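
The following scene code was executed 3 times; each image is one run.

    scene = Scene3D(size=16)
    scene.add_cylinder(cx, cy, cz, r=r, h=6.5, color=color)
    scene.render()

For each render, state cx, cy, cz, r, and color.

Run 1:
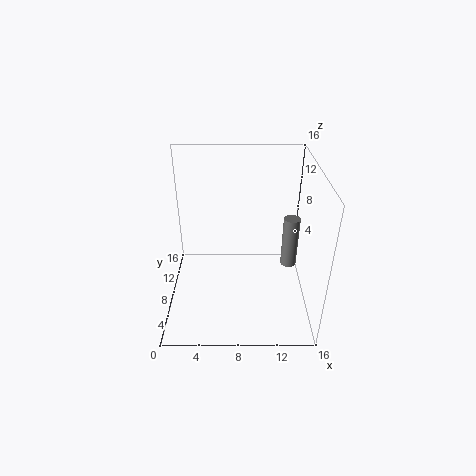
cx = 14.5; cy = 11.5; cz = 2; r = 1; color = 'gray'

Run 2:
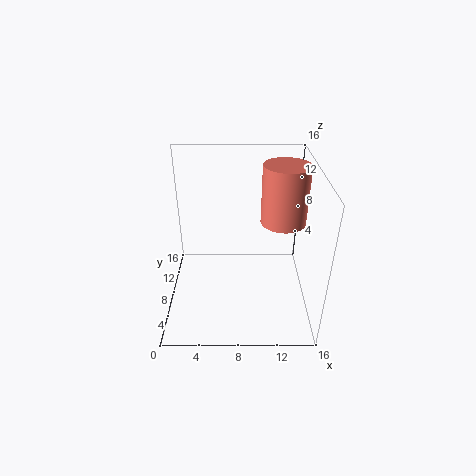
cx = 13; cy = 9; cz = 9.5; r = 2.5; color = 'salmon'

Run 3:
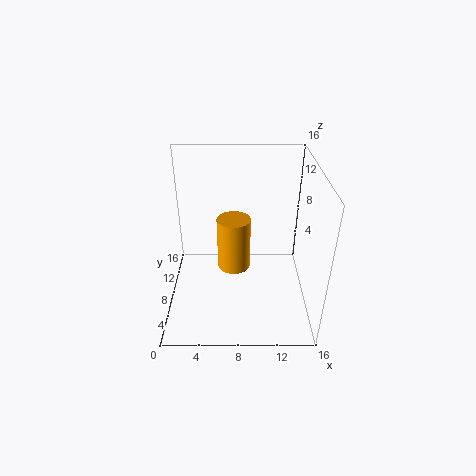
cx = 7.5; cy = 10.5; cz = 2.5; r = 2; color = 'orange'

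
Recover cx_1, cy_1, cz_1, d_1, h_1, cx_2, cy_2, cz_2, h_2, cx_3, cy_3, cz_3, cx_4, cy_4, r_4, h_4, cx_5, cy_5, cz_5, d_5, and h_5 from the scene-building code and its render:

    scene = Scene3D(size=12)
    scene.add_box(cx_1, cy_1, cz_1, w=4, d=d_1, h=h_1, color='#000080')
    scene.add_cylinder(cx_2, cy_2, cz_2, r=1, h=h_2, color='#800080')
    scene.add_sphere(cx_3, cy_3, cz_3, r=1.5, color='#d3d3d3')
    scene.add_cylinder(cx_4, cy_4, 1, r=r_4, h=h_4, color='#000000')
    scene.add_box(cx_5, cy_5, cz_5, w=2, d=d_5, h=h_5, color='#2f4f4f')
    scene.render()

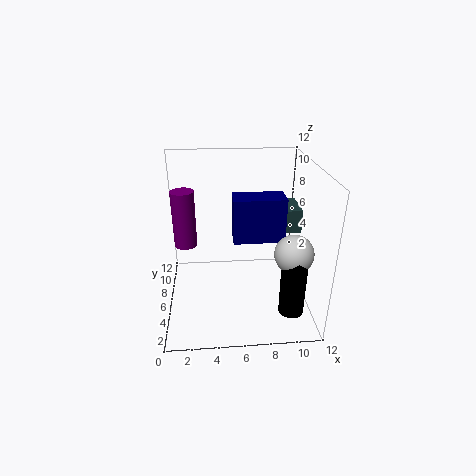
cx_1 = 5.5
cy_1 = 4
cz_1 = 6.5
d_1 = 2
h_1 = 3.5
cx_2 = 1.5
cy_2 = 8
cz_2 = 4.5
h_2 = 5
cx_3 = 10
cy_3 = 3
cz_3 = 6
cx_4 = 10
cy_4 = 2.5
r_4 = 1
h_4 = 5
cx_5 = 9.5
cy_5 = 6.5
cz_5 = 6
d_5 = 3
h_5 = 2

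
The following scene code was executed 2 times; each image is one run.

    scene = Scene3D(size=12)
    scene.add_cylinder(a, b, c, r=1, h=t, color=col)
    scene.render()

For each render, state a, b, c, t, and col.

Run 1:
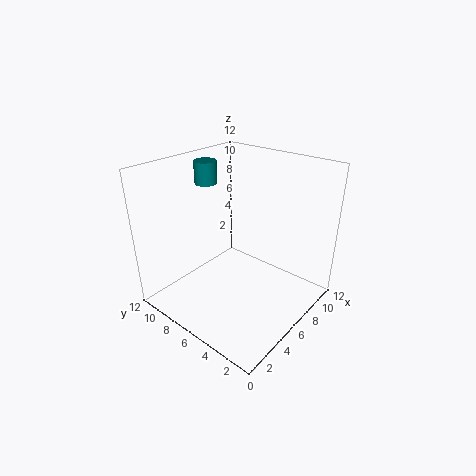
a = 7, b = 10.5, c = 9.5, t = 2, col = 'teal'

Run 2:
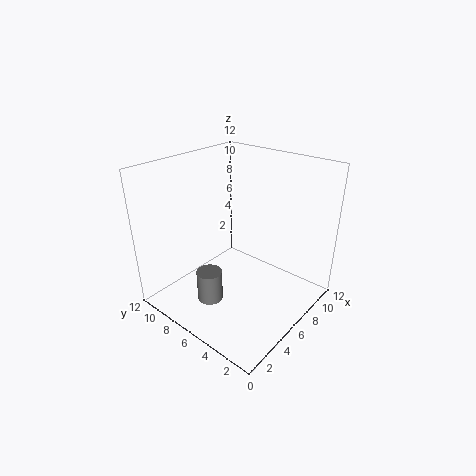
a = 2.5, b = 6, c = 2, t = 2.5, col = 'gray'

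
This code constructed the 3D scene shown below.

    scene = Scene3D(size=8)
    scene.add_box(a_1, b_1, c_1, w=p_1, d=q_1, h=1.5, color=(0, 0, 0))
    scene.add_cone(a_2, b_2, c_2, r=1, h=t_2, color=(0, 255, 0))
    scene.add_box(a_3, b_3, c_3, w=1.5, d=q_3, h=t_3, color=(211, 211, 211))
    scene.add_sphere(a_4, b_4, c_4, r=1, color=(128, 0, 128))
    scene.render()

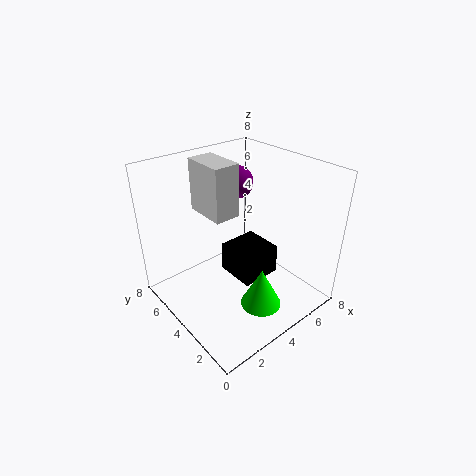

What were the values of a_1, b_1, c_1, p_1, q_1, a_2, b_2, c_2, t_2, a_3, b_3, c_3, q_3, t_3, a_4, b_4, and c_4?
a_1 = 2.5, b_1 = 1.5, c_1 = 3, p_1 = 2, q_1 = 2, a_2 = 3, b_2 = 1, c_2 = 2, t_2 = 2, a_3 = 3, b_3 = 4.5, c_3 = 5, q_3 = 2.5, t_3 = 3, a_4 = 6, b_4 = 6.5, c_4 = 6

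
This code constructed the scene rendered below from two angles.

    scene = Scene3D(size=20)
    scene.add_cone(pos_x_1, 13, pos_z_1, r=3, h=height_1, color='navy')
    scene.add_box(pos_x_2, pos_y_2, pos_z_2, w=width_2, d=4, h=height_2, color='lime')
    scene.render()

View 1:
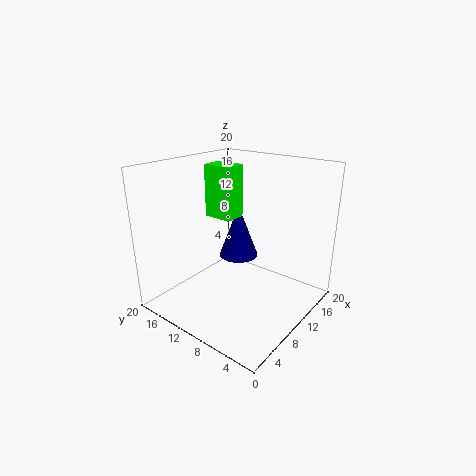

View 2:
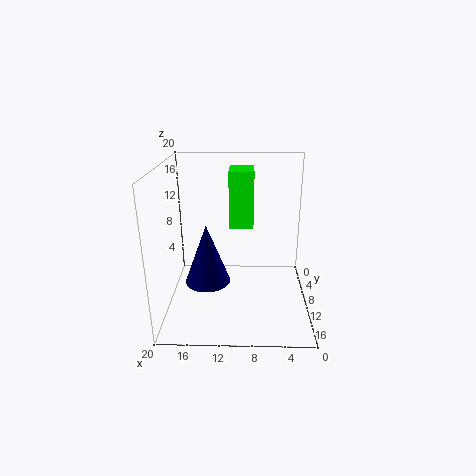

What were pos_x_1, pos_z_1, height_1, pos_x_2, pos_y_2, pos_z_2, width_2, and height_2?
pos_x_1 = 14
pos_z_1 = 5
height_1 = 8
pos_x_2 = 8
pos_y_2 = 10
pos_z_2 = 13
width_2 = 3
height_2 = 7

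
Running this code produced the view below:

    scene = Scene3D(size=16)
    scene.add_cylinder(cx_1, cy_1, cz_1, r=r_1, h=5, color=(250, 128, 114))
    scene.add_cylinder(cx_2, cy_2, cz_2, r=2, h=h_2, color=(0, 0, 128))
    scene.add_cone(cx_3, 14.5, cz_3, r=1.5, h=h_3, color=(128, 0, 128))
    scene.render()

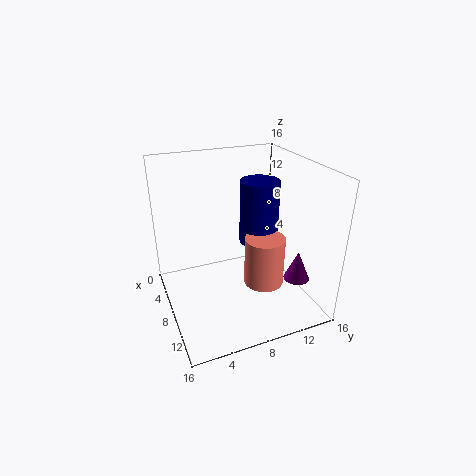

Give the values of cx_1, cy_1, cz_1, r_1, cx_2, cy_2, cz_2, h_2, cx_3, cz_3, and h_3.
cx_1 = 12.5, cy_1 = 9, cz_1 = 5, r_1 = 2, cx_2 = 10, cy_2 = 9.5, cz_2 = 8.5, h_2 = 6.5, cx_3 = 10.5, cz_3 = 2.5, h_3 = 3.5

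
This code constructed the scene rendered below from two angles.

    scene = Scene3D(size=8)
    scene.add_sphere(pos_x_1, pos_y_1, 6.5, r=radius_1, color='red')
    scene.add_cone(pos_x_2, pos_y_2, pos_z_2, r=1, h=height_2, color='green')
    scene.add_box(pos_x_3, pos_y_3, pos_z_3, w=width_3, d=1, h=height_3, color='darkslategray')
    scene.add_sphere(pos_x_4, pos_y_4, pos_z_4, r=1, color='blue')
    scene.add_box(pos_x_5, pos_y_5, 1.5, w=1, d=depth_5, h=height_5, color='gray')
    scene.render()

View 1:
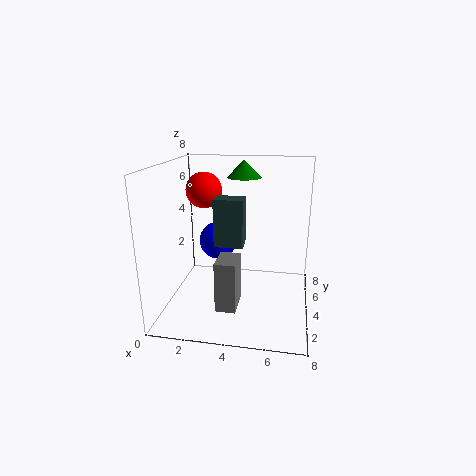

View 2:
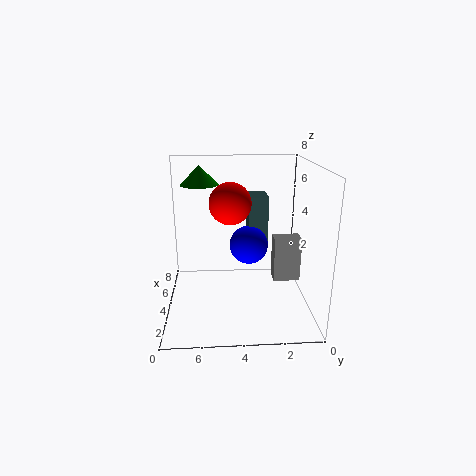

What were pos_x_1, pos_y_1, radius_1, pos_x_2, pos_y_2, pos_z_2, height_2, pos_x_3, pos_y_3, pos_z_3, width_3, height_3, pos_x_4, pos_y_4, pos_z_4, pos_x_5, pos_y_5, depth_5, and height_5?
pos_x_1 = 2; pos_y_1 = 4.5; radius_1 = 1; pos_x_2 = 4; pos_y_2 = 6; pos_z_2 = 7; height_2 = 1; pos_x_3 = 3; pos_y_3 = 2.5; pos_z_3 = 4; width_3 = 1.5; height_3 = 2.5; pos_x_4 = 3; pos_y_4 = 3.5; pos_z_4 = 4; pos_x_5 = 3.5; pos_y_5 = 0.5; depth_5 = 1.5; height_5 = 2.5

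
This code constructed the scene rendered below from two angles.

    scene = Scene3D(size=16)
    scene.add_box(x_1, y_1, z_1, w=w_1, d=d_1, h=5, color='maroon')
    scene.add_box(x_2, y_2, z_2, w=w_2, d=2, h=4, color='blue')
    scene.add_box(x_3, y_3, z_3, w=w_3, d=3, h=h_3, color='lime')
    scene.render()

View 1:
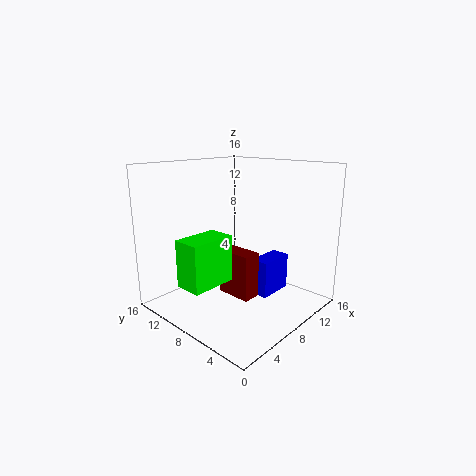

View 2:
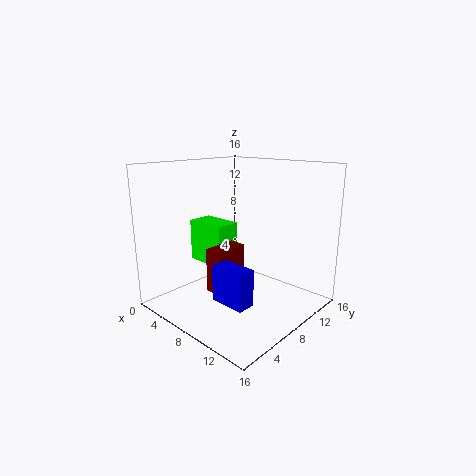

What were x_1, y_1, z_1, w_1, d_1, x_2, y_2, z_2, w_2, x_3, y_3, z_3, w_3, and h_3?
x_1 = 6; y_1 = 5; z_1 = 2; w_1 = 2; d_1 = 4; x_2 = 8; y_2 = 4; z_2 = 2; w_2 = 4; x_3 = 1; y_3 = 7; z_3 = 4; w_3 = 5; h_3 = 5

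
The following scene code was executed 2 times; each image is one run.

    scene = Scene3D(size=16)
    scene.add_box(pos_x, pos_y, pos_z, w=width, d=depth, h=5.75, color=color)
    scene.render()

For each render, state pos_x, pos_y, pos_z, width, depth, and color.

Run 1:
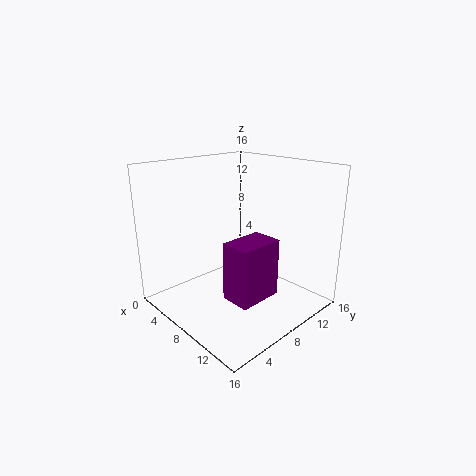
pos_x = 11.25; pos_y = 3; pos_z = 4; width = 3; depth = 4.5; color = 'purple'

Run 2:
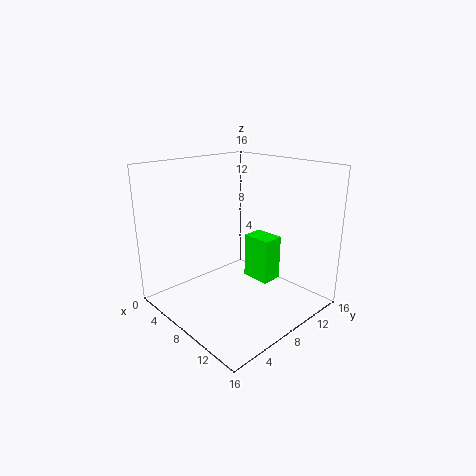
pos_x = 4.5; pos_y = 12.5; pos_z = 0.5; width = 3.75; depth = 2.75; color = 'lime'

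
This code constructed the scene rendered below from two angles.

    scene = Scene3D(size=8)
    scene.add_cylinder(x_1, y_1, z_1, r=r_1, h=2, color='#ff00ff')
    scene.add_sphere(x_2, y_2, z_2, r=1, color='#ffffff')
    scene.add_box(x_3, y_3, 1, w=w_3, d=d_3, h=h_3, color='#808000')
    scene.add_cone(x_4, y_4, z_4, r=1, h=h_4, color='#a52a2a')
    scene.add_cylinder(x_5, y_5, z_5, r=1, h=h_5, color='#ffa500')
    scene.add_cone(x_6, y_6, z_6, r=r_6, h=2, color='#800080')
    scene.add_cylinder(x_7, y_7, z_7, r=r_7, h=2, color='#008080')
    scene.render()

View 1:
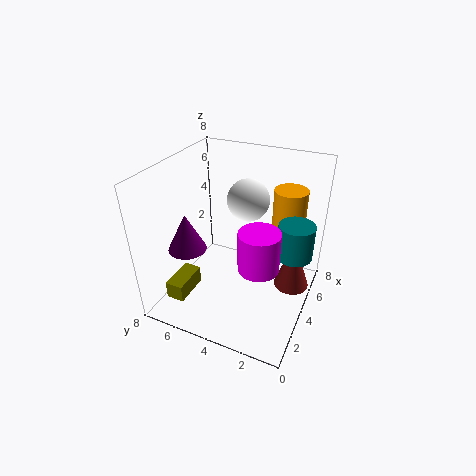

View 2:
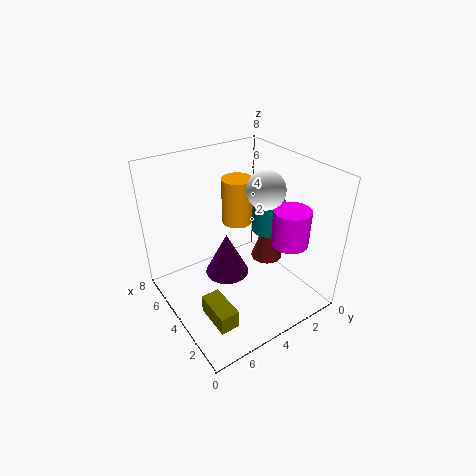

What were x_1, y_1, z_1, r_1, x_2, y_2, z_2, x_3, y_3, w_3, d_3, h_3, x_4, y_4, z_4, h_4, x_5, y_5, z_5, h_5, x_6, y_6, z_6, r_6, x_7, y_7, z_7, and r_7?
x_1 = 2
y_1 = 2
z_1 = 4
r_1 = 1
x_2 = 3
y_2 = 3
z_2 = 7
x_3 = 1
y_3 = 6
w_3 = 2
d_3 = 1
h_3 = 1
x_4 = 5
y_4 = 1
z_4 = 1
h_4 = 3
x_5 = 7
y_5 = 2
z_5 = 3
h_5 = 3
x_6 = 2
y_6 = 6
z_6 = 4
r_6 = 1
x_7 = 5
y_7 = 1
z_7 = 3
r_7 = 1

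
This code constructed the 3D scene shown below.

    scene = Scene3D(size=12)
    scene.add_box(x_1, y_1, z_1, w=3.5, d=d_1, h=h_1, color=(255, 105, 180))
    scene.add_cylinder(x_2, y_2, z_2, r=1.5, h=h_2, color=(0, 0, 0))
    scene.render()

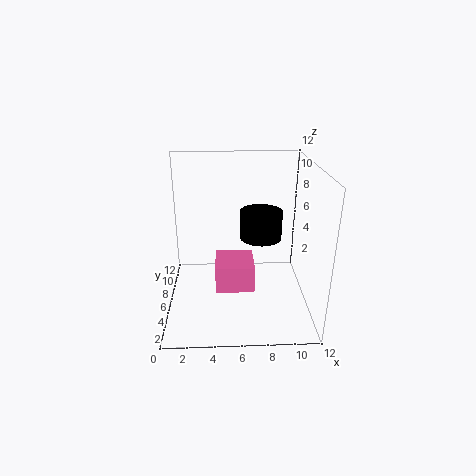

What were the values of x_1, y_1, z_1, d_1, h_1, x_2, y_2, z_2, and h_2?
x_1 = 4
y_1 = 6
z_1 = 0.5
d_1 = 3.5
h_1 = 2.5
x_2 = 7.5
y_2 = 3
z_2 = 7.5
h_2 = 2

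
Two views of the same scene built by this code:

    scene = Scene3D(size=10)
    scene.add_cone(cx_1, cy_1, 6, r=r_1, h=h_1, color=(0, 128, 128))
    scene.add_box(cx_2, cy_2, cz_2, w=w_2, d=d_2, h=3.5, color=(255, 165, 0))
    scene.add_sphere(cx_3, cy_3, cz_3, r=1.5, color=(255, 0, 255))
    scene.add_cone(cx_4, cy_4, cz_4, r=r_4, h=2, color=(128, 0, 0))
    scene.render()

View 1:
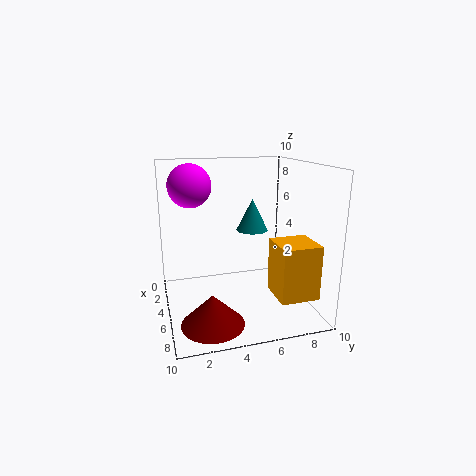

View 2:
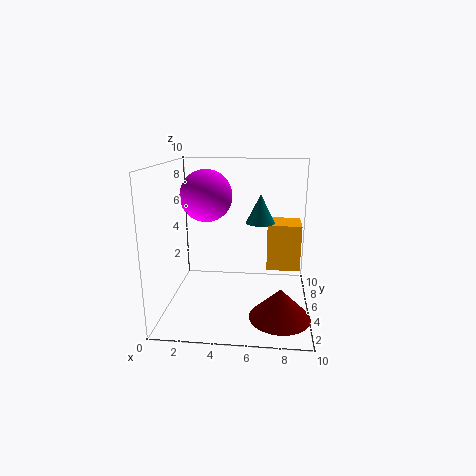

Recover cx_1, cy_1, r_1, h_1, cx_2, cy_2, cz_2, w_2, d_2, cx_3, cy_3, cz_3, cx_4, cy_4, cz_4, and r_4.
cx_1 = 6.5, cy_1 = 5.5, r_1 = 1, h_1 = 2, cx_2 = 7, cy_2 = 6.5, cz_2 = 2, w_2 = 2.5, d_2 = 2.5, cx_3 = 3.5, cy_3 = 2, cz_3 = 8.5, cx_4 = 8, cy_4 = 2.5, cz_4 = 0.5, r_4 = 2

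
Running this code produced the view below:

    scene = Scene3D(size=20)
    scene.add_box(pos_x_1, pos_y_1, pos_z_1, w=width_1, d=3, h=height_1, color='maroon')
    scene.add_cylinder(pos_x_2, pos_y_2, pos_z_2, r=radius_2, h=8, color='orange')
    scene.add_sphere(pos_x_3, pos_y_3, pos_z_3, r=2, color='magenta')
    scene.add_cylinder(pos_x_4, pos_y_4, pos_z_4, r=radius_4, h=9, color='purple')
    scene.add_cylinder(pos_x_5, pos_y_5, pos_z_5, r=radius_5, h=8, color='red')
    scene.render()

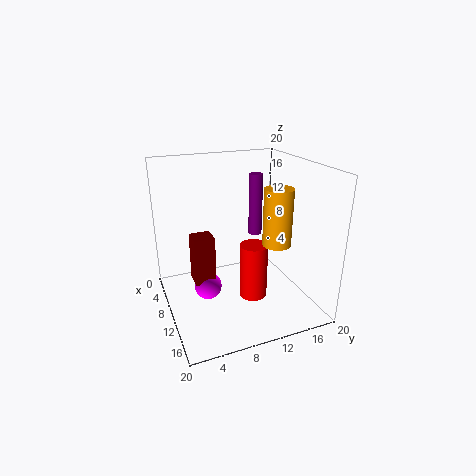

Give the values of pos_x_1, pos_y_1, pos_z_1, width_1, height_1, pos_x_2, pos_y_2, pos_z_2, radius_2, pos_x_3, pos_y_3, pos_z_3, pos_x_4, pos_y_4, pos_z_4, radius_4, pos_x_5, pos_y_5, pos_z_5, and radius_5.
pos_x_1 = 6; pos_y_1 = 4; pos_z_1 = 3; width_1 = 3; height_1 = 7; pos_x_2 = 12; pos_y_2 = 15; pos_z_2 = 9; radius_2 = 2; pos_x_3 = 8; pos_y_3 = 6; pos_z_3 = 2; pos_x_4 = 7; pos_y_4 = 14; pos_z_4 = 9; radius_4 = 1; pos_x_5 = 11; pos_y_5 = 12; pos_z_5 = 1; radius_5 = 2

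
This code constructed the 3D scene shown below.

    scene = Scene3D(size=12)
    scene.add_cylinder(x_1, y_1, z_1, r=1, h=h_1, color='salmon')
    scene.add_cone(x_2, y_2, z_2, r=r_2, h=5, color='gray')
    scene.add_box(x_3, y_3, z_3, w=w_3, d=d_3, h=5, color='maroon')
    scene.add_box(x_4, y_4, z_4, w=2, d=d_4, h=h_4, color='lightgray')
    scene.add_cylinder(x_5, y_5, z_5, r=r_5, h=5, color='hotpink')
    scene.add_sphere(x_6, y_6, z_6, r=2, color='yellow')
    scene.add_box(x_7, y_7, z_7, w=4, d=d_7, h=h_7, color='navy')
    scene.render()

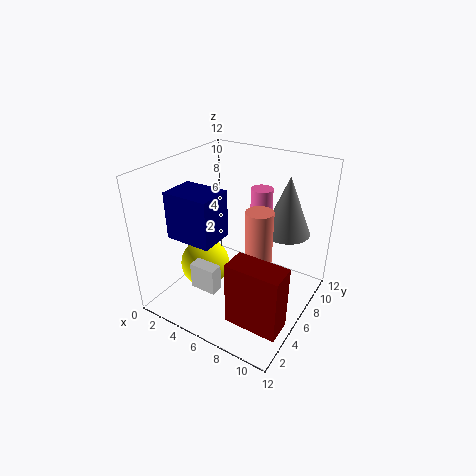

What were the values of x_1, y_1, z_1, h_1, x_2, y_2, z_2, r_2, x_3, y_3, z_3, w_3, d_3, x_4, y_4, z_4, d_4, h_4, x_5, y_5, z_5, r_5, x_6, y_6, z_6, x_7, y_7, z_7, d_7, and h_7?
x_1 = 9, y_1 = 4, z_1 = 4, h_1 = 6, x_2 = 9, y_2 = 9, z_2 = 6, r_2 = 2, x_3 = 8, y_3 = 1, z_3 = 2, w_3 = 4, d_3 = 2, x_4 = 5, y_4 = 1, z_4 = 4, d_4 = 1, h_4 = 2, x_5 = 6, y_5 = 10, z_5 = 4, r_5 = 1, x_6 = 4, y_6 = 4, z_6 = 4, x_7 = 1, y_7 = 3, z_7 = 6, d_7 = 3, h_7 = 4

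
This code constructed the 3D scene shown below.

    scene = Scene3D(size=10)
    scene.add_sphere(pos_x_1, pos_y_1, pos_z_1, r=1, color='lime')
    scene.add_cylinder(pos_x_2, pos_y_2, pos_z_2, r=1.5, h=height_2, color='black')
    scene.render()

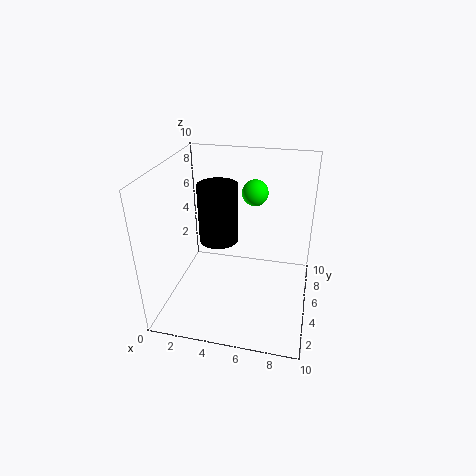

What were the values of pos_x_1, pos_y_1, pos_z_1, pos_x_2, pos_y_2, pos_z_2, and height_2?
pos_x_1 = 5.5; pos_y_1 = 8.5; pos_z_1 = 7; pos_x_2 = 3; pos_y_2 = 7; pos_z_2 = 3.5; height_2 = 4.5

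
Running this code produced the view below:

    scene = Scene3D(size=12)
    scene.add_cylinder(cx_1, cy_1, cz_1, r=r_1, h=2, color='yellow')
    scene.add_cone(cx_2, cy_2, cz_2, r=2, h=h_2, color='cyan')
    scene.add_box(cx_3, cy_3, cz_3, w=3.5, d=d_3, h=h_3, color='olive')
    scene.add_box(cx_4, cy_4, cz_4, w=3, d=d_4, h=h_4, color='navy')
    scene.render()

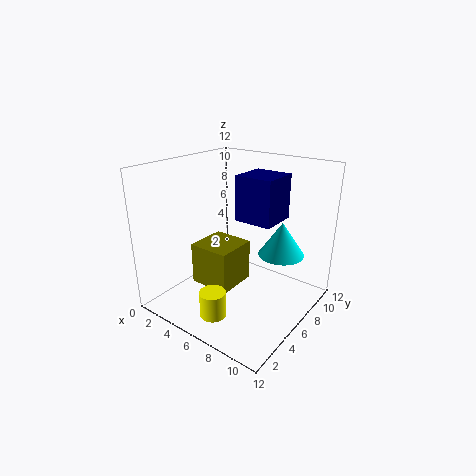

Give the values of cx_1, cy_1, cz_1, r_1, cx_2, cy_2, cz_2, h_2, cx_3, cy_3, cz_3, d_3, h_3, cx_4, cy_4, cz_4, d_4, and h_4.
cx_1 = 7; cy_1 = 1.5; cz_1 = 1.5; r_1 = 1; cx_2 = 8.5; cy_2 = 9; cz_2 = 4; h_2 = 3; cx_3 = 3; cy_3 = 3.5; cz_3 = 2; d_3 = 3.5; h_3 = 3.5; cx_4 = 6.5; cy_4 = 5; cz_4 = 8; d_4 = 3; h_4 = 3.5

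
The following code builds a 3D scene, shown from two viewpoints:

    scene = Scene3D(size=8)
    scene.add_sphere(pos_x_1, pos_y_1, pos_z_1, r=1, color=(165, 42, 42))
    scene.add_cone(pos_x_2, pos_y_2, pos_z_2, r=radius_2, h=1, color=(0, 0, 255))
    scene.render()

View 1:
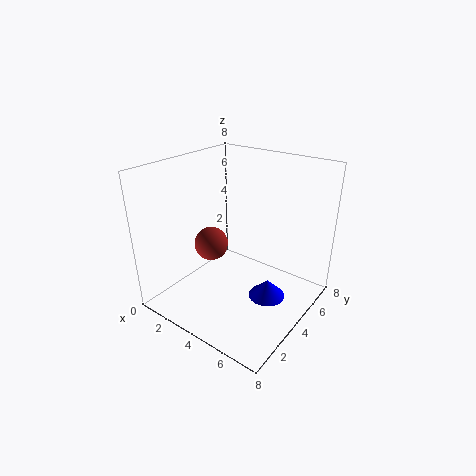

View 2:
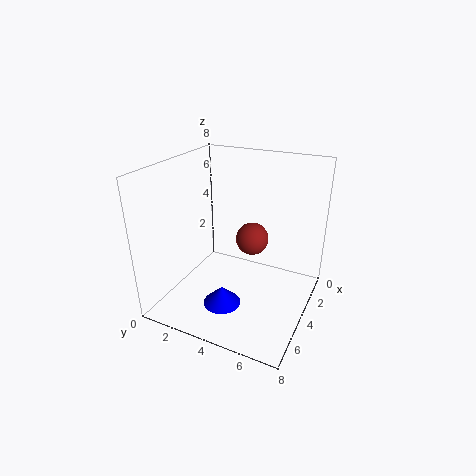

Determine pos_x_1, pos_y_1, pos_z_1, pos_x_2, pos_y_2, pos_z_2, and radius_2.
pos_x_1 = 2
pos_y_1 = 4
pos_z_1 = 3
pos_x_2 = 6
pos_y_2 = 4
pos_z_2 = 1
radius_2 = 1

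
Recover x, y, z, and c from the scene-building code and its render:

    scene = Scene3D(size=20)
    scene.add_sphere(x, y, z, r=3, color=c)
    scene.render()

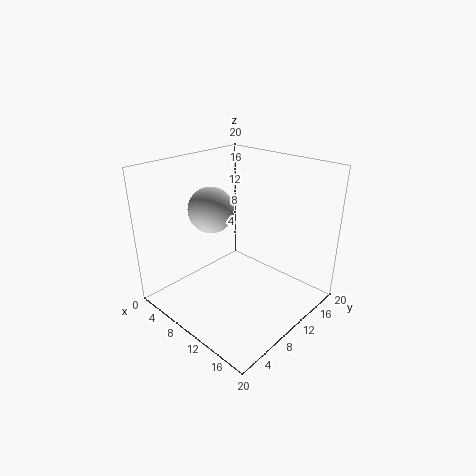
x = 8
y = 7
z = 14.5
c = 'lightgray'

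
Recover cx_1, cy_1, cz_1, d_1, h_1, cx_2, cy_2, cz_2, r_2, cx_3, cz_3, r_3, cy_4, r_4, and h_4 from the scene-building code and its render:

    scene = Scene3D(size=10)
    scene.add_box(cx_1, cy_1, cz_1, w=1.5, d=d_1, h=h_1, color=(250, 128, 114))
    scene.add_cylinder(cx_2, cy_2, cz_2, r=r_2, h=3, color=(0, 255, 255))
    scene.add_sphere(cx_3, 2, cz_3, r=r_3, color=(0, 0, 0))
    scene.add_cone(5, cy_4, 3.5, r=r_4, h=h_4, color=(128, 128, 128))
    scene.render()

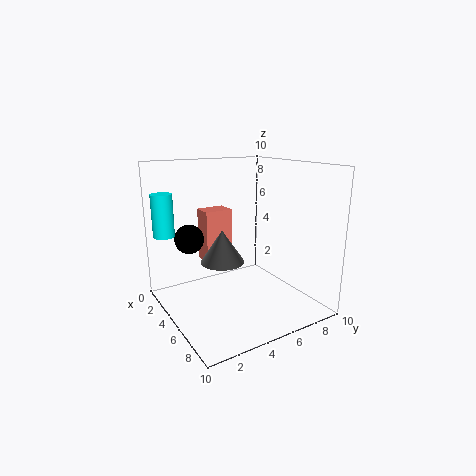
cx_1 = 2.25, cy_1 = 3.25, cz_1 = 3, d_1 = 2, h_1 = 3.75, cx_2 = 2, cy_2 = 0.75, cz_2 = 5, r_2 = 0.75, cx_3 = 3.5, cz_3 = 5, r_3 = 1, cy_4 = 3.75, r_4 = 1.5, h_4 = 2.25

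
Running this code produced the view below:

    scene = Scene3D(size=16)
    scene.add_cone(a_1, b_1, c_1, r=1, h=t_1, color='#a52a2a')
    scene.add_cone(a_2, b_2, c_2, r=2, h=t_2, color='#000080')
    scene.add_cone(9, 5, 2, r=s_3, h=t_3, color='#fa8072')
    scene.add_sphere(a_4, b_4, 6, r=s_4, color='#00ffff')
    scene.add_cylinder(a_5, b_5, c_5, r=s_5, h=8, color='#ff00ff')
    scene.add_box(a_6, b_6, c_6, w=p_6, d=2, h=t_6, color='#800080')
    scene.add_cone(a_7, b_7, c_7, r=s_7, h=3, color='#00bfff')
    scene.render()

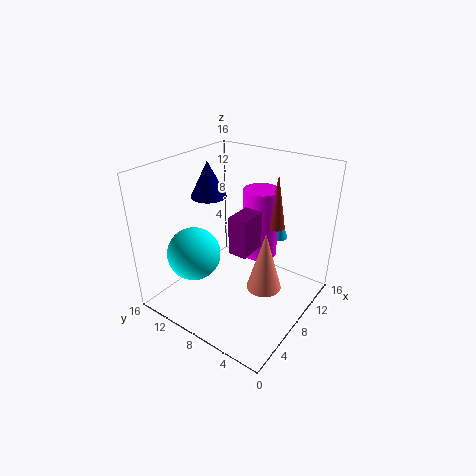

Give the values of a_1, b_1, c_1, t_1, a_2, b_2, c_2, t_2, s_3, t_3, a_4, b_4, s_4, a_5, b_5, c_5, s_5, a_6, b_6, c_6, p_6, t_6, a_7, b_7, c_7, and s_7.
a_1 = 11, b_1 = 5, c_1 = 9, t_1 = 6, a_2 = 8, b_2 = 12, c_2 = 12, t_2 = 4, s_3 = 2, t_3 = 7, a_4 = 5, b_4 = 12, s_4 = 3, a_5 = 11, b_5 = 7, c_5 = 5, s_5 = 2, a_6 = 5, b_6 = 5, c_6 = 8, p_6 = 3, t_6 = 4, a_7 = 14, b_7 = 6, c_7 = 6, s_7 = 1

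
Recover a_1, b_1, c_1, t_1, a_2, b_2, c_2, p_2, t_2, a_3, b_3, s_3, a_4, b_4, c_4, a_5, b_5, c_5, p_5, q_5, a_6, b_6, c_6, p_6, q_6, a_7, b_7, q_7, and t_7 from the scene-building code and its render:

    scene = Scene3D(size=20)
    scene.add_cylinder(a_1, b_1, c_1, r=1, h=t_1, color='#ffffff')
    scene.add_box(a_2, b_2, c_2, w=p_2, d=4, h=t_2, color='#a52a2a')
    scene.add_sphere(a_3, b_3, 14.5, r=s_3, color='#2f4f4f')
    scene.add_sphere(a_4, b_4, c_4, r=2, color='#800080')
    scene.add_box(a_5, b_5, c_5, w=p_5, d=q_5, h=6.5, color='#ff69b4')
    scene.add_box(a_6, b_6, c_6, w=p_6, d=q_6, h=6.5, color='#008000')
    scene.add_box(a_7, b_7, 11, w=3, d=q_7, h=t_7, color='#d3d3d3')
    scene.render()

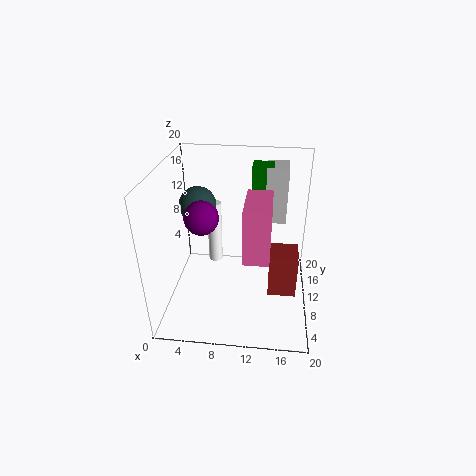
a_1 = 6.5, b_1 = 11.5, c_1 = 5.5, t_1 = 9, a_2 = 14.5, b_2 = 8.5, c_2 = 1.5, p_2 = 4, t_2 = 6.5, a_3 = 4.5, b_3 = 10.5, s_3 = 2.5, a_4 = 6.5, b_4 = 4, c_4 = 16, a_5 = 11.5, b_5 = 1, c_5 = 12, p_5 = 3, q_5 = 6, a_6 = 11.5, b_6 = 13.5, c_6 = 12.5, p_6 = 3, q_6 = 3, a_7 = 13.5, b_7 = 13, q_7 = 4, t_7 = 8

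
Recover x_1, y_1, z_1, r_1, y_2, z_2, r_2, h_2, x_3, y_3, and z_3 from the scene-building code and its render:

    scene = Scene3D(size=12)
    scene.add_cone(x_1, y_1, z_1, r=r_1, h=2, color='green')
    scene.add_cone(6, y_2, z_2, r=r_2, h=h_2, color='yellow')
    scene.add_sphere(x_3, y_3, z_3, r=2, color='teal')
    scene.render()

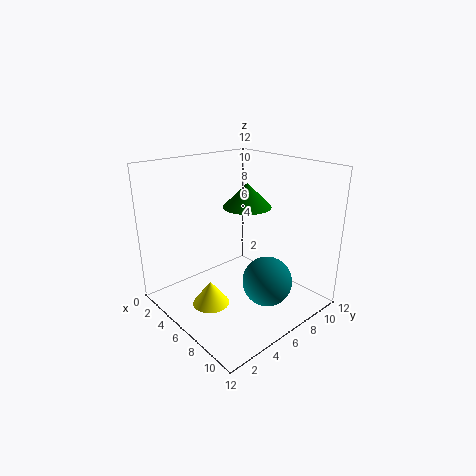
x_1 = 6, y_1 = 7, z_1 = 8.5, r_1 = 2, y_2 = 3, z_2 = 1, r_2 = 1.5, h_2 = 2, x_3 = 9, y_3 = 6.5, z_3 = 3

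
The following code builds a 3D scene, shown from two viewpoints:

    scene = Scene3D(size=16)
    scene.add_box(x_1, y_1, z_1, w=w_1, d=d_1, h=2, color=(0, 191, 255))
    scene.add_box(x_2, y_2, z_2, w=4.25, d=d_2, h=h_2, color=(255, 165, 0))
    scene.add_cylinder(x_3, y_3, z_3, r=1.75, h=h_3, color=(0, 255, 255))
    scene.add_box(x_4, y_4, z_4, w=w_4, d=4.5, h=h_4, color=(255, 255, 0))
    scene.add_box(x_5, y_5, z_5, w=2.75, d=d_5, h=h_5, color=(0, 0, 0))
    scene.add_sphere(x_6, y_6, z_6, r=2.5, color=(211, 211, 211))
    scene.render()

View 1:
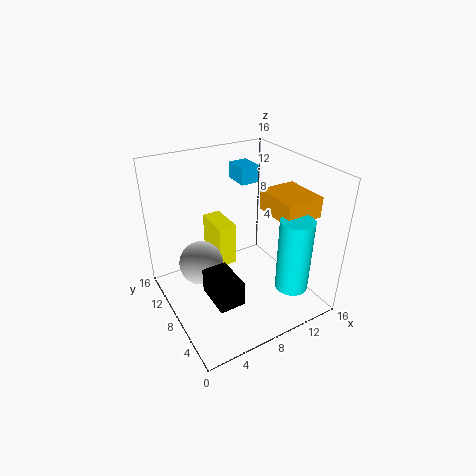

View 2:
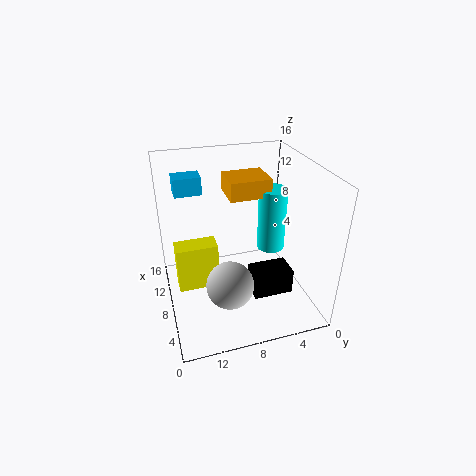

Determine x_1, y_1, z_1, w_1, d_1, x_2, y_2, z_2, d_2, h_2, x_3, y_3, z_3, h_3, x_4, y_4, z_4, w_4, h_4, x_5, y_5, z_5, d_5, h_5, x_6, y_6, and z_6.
x_1 = 10.5
y_1 = 11.25
z_1 = 12.5
w_1 = 2.25
d_1 = 3
x_2 = 10.75
y_2 = 3
z_2 = 11
d_2 = 5
h_2 = 2.25
x_3 = 11.5
y_3 = 2.5
z_3 = 3.75
h_3 = 8
x_4 = 7
y_4 = 10.5
z_4 = 2.75
w_4 = 2.25
h_4 = 5.25
x_5 = 3.25
y_5 = 3.25
z_5 = 3
d_5 = 4.25
h_5 = 2.75
x_6 = 4.25
y_6 = 10
z_6 = 4.75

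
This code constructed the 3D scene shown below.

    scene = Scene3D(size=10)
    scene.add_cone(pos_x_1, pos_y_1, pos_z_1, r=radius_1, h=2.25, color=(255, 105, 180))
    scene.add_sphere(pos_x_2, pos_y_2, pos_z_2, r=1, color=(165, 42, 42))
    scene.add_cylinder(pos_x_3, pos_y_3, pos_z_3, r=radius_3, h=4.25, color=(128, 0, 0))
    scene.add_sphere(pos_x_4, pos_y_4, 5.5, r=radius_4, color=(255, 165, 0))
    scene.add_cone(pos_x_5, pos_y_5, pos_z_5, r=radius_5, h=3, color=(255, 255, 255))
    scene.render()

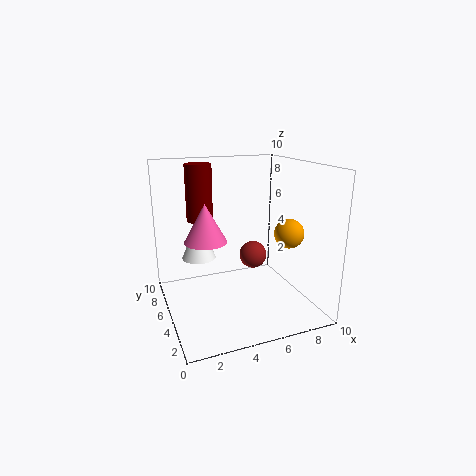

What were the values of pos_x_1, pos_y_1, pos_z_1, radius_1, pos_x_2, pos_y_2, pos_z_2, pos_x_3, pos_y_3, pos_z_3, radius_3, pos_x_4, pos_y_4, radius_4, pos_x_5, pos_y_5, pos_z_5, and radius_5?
pos_x_1 = 2; pos_y_1 = 2.5; pos_z_1 = 6; radius_1 = 1.25; pos_x_2 = 6.5; pos_y_2 = 5.75; pos_z_2 = 3.25; pos_x_3 = 3.25; pos_y_3 = 8.5; pos_z_3 = 5.5; radius_3 = 1; pos_x_4 = 8; pos_y_4 = 3.25; radius_4 = 1; pos_x_5 = 2.75; pos_y_5 = 7.25; pos_z_5 = 3; radius_5 = 1.25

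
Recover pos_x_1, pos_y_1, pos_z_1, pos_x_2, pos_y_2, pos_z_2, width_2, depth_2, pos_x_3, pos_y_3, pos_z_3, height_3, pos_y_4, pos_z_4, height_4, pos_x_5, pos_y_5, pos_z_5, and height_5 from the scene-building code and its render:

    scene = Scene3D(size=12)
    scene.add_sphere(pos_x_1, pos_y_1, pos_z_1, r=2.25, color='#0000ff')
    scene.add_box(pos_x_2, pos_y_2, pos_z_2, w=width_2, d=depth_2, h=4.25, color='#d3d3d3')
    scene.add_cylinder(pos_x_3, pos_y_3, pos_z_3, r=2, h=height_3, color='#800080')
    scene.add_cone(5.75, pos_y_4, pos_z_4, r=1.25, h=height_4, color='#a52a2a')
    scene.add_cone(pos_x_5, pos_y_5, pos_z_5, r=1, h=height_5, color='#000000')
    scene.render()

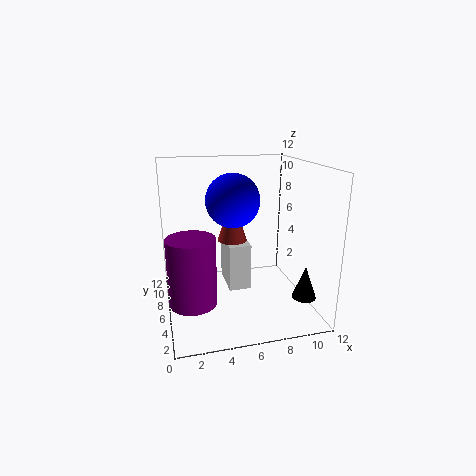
pos_x_1 = 5.75; pos_y_1 = 6.75; pos_z_1 = 9; pos_x_2 = 5.5; pos_y_2 = 7; pos_z_2 = 0.5; width_2 = 2; depth_2 = 3.75; pos_x_3 = 2; pos_y_3 = 5.5; pos_z_3 = 0.75; height_3 = 5.75; pos_y_4 = 7; pos_z_4 = 5.5; height_4 = 4; pos_x_5 = 11; pos_y_5 = 3.25; pos_z_5 = 1.25; height_5 = 2.75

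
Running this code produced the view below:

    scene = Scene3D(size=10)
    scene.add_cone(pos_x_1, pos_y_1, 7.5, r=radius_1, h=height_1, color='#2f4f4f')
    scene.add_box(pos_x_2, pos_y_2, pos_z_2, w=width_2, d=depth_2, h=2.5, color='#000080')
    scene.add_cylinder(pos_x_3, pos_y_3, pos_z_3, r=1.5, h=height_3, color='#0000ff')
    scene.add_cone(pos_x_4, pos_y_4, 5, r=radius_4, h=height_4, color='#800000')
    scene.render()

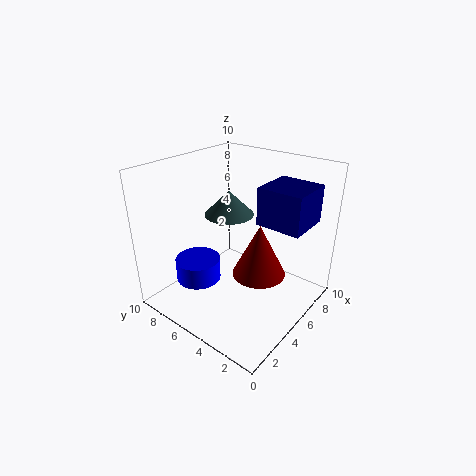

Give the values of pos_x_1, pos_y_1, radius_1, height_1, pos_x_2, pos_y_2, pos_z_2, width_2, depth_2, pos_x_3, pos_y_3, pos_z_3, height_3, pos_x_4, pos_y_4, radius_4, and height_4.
pos_x_1 = 3.5, pos_y_1 = 4.5, radius_1 = 1.5, height_1 = 1.5, pos_x_2 = 5, pos_y_2 = 0.5, pos_z_2 = 6.5, width_2 = 3, depth_2 = 3, pos_x_3 = 2.5, pos_y_3 = 6.5, pos_z_3 = 2.5, height_3 = 1.5, pos_x_4 = 2.5, pos_y_4 = 1.5, radius_4 = 1.5, height_4 = 3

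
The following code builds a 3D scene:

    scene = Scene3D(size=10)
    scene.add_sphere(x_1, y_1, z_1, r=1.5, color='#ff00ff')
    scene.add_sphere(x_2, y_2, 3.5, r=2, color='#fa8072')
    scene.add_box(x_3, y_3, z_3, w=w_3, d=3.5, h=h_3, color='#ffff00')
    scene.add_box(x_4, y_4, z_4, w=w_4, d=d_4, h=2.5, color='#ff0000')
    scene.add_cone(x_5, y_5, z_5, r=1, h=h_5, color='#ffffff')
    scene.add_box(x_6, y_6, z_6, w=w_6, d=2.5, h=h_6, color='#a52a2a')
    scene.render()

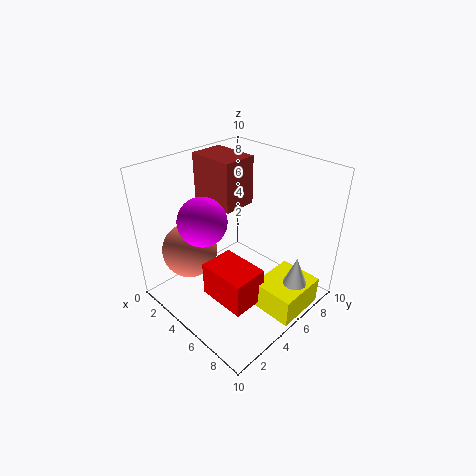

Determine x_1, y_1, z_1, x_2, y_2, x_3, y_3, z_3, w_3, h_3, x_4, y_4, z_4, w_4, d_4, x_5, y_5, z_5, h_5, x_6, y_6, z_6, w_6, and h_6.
x_1 = 5; y_1 = 2; z_1 = 7.5; x_2 = 2; y_2 = 3; x_3 = 7; y_3 = 4.5; z_3 = 0.5; w_3 = 3; h_3 = 2; x_4 = 4; y_4 = 2.5; z_4 = 1; w_4 = 3.5; d_4 = 2.5; x_5 = 9; y_5 = 6.5; z_5 = 2; h_5 = 2.5; x_6 = 0.5; y_6 = 5; z_6 = 6.5; w_6 = 3.5; h_6 = 3.5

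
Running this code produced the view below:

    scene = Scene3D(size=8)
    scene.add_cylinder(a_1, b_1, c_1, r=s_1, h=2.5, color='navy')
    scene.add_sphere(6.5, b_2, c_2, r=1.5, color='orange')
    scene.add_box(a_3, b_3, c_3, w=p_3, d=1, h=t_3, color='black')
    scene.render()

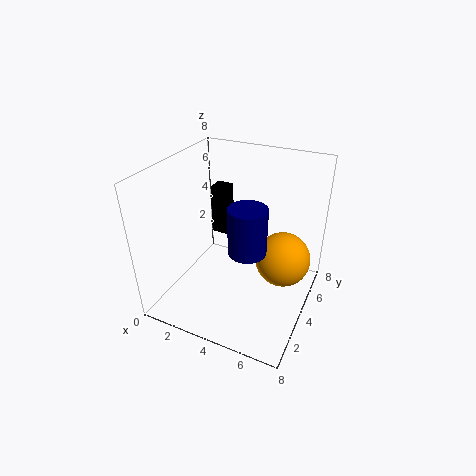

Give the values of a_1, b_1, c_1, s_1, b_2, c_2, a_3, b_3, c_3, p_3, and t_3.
a_1 = 5
b_1 = 3
c_1 = 4
s_1 = 1
b_2 = 4.5
c_2 = 3
a_3 = 1.5
b_3 = 5.5
c_3 = 3
p_3 = 1
t_3 = 3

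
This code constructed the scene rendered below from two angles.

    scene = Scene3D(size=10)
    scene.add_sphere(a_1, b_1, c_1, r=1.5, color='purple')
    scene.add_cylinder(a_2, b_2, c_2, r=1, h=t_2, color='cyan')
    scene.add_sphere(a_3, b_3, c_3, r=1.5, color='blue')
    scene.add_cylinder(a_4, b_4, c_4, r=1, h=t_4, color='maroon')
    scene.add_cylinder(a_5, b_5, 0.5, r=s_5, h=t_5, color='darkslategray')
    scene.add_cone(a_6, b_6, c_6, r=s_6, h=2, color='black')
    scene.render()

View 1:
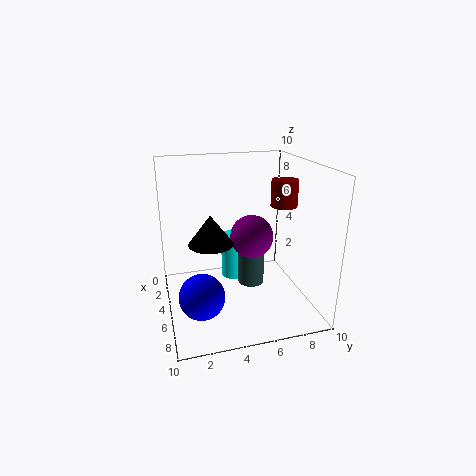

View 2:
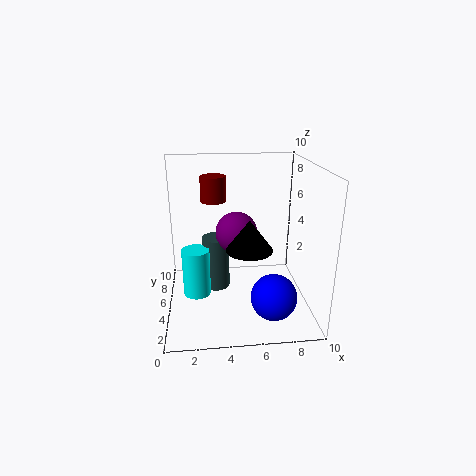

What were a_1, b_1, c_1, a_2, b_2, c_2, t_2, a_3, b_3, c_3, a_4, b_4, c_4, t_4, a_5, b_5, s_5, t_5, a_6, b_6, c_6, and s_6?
a_1 = 5; b_1 = 6; c_1 = 5; a_2 = 2; b_2 = 5.5; c_2 = 0.5; t_2 = 3.5; a_3 = 7; b_3 = 2; c_3 = 2; a_4 = 3.5; b_4 = 9; c_4 = 6.5; t_4 = 2; a_5 = 3.5; b_5 = 6.5; s_5 = 1; t_5 = 4; a_6 = 5.5; b_6 = 3; c_6 = 5; s_6 = 1.5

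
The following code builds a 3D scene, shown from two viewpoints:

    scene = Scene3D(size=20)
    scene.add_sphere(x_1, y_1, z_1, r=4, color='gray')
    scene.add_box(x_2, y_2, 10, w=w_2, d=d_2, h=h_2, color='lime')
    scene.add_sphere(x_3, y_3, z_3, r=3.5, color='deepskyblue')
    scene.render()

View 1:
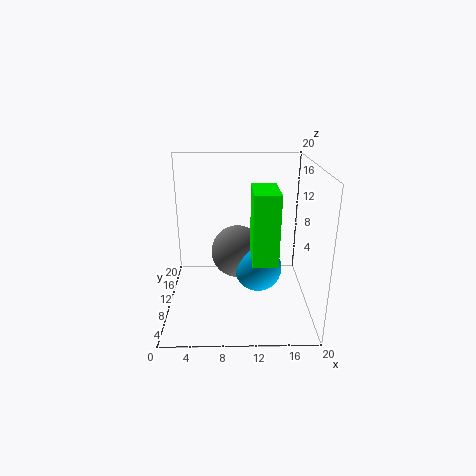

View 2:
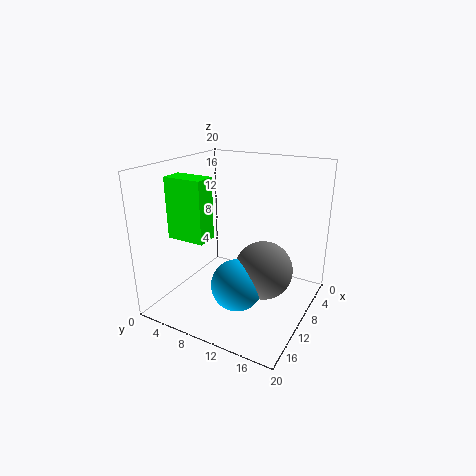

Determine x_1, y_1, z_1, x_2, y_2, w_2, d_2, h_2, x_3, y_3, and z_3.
x_1 = 10; y_1 = 14; z_1 = 6; x_2 = 11.5; y_2 = 1.5; w_2 = 3; d_2 = 5.5; h_2 = 8.5; x_3 = 13; y_3 = 11.5; z_3 = 4.5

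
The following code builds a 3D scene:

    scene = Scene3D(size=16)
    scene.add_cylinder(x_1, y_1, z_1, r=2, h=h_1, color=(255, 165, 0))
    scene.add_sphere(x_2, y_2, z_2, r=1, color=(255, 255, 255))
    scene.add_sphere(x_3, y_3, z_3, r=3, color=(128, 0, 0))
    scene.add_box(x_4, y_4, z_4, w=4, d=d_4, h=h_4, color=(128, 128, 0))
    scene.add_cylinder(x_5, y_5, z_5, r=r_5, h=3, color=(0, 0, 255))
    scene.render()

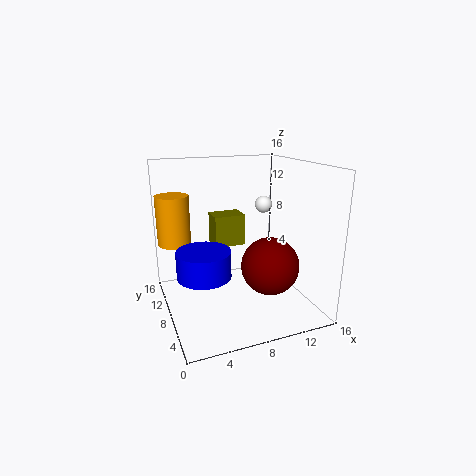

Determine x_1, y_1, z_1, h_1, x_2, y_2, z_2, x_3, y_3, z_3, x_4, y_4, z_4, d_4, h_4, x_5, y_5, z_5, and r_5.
x_1 = 2, y_1 = 14, z_1 = 6, h_1 = 6, x_2 = 12, y_2 = 10, z_2 = 11, x_3 = 10, y_3 = 4, z_3 = 6, x_4 = 7, y_4 = 13, z_4 = 5, d_4 = 3, h_4 = 4, x_5 = 4, y_5 = 8, z_5 = 4, r_5 = 3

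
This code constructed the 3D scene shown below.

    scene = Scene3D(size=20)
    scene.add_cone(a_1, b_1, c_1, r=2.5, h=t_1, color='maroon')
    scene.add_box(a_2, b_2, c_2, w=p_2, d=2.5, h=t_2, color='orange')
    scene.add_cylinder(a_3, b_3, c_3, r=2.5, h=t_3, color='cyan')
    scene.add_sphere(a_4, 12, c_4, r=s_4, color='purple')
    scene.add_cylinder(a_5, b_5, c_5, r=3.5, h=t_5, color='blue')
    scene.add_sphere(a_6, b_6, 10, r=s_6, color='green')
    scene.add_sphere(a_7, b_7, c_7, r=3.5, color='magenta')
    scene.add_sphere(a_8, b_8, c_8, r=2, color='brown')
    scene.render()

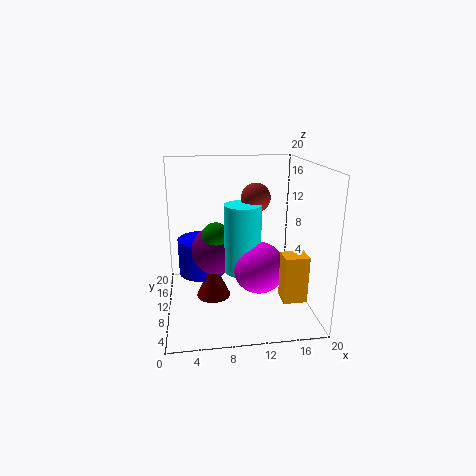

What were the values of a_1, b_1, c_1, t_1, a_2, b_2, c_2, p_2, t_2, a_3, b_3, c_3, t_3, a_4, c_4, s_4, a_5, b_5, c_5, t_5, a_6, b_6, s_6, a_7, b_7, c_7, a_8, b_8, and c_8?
a_1 = 6.5; b_1 = 11.5; c_1 = 0.5; t_1 = 5.5; a_2 = 14.5; b_2 = 2; c_2 = 4; p_2 = 3; t_2 = 6; a_3 = 10.5; b_3 = 9; c_3 = 5.5; t_3 = 9.5; a_4 = 7; c_4 = 7.5; s_4 = 3.5; a_5 = 5; b_5 = 14.5; c_5 = 3; t_5 = 5.5; a_6 = 7; b_6 = 11; s_6 = 2; a_7 = 12.5; b_7 = 7.5; c_7 = 6.5; a_8 = 12.5; b_8 = 10.5; c_8 = 15.5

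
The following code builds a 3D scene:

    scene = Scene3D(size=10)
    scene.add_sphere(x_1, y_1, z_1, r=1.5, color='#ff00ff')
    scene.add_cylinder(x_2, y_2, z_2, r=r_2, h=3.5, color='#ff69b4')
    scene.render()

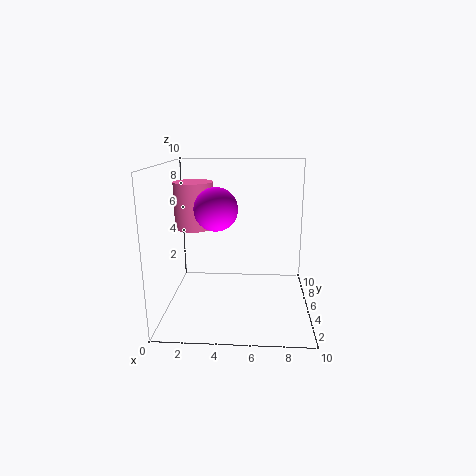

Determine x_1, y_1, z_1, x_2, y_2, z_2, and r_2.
x_1 = 3.5; y_1 = 5; z_1 = 7; x_2 = 1.5; y_2 = 7.5; z_2 = 5; r_2 = 1.5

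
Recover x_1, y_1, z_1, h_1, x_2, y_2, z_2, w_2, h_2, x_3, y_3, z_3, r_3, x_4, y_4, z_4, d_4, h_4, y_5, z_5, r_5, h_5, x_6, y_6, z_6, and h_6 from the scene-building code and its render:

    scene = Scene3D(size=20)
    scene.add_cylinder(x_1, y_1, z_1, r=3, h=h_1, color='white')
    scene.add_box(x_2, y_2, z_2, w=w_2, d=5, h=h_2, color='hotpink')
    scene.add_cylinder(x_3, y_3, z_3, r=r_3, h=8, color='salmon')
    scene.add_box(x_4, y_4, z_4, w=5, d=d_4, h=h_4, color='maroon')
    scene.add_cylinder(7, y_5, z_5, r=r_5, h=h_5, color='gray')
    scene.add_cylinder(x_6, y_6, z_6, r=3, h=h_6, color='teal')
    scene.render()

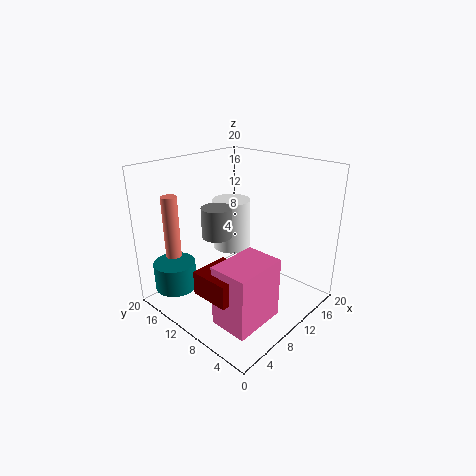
x_1 = 15, y_1 = 16, z_1 = 5, h_1 = 8, x_2 = 2, y_2 = 2, z_2 = 2, w_2 = 7, h_2 = 8, x_3 = 2, y_3 = 14, z_3 = 9, r_3 = 1, x_4 = 1, y_4 = 4, z_4 = 6, d_4 = 5, h_4 = 3, y_5 = 11, z_5 = 11, r_5 = 2, h_5 = 4, x_6 = 4, y_6 = 17, z_6 = 2, h_6 = 4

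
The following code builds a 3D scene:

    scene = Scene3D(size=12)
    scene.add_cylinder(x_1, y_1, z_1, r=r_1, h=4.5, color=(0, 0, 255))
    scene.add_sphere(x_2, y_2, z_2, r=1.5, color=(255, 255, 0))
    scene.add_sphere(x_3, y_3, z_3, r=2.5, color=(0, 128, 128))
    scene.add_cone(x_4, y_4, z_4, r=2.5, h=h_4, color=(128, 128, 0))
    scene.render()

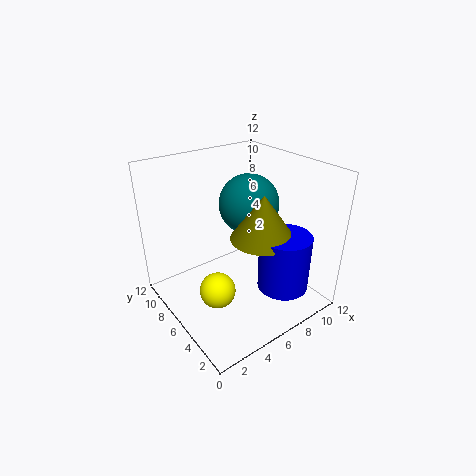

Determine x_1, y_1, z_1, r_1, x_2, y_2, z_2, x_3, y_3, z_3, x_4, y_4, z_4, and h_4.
x_1 = 7.5, y_1 = 2, z_1 = 3, r_1 = 2, x_2 = 3.5, y_2 = 5.5, z_2 = 2, x_3 = 7.5, y_3 = 6.5, z_3 = 8.5, x_4 = 6.5, y_4 = 3.5, z_4 = 7, h_4 = 3.5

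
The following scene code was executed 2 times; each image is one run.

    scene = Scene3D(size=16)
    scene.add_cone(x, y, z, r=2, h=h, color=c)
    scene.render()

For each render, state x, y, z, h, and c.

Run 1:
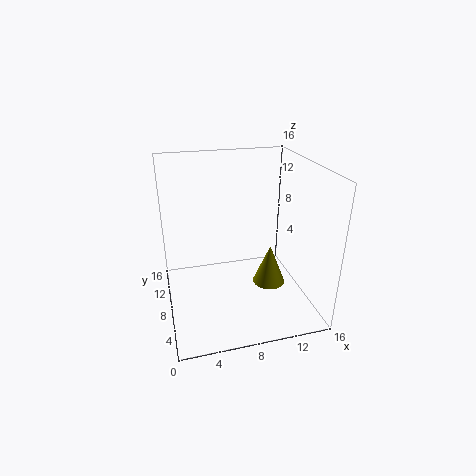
x = 12.5, y = 9.5, z = 0.5, h = 5, c = 'olive'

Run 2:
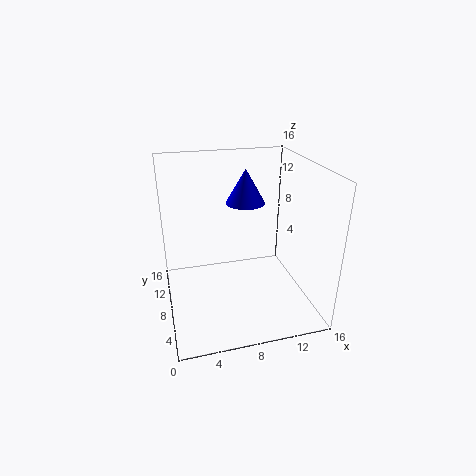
x = 8.5, y = 7, z = 12.5, h = 3.5, c = 'blue'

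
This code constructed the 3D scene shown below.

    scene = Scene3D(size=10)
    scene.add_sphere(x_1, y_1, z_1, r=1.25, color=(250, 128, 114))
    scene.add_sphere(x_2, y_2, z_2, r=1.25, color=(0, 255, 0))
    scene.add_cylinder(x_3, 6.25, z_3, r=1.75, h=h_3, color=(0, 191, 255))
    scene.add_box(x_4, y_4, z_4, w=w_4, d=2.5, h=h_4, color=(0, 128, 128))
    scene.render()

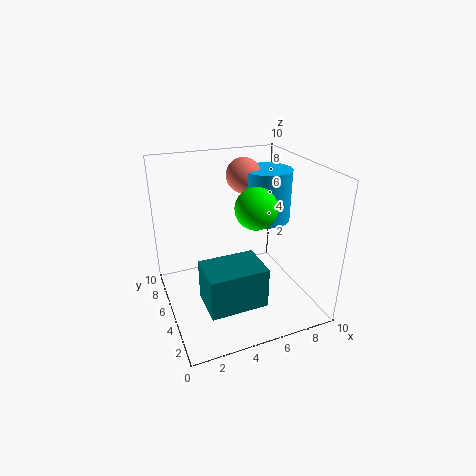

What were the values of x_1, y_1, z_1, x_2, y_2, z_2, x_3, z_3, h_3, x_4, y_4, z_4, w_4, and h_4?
x_1 = 6.25
y_1 = 7
z_1 = 8.75
x_2 = 5
y_2 = 2.25
z_2 = 8.25
x_3 = 7.75
z_3 = 5.5
h_3 = 3.75
x_4 = 1.5
y_4 = 0.25
z_4 = 2.75
w_4 = 3.5
h_4 = 2.5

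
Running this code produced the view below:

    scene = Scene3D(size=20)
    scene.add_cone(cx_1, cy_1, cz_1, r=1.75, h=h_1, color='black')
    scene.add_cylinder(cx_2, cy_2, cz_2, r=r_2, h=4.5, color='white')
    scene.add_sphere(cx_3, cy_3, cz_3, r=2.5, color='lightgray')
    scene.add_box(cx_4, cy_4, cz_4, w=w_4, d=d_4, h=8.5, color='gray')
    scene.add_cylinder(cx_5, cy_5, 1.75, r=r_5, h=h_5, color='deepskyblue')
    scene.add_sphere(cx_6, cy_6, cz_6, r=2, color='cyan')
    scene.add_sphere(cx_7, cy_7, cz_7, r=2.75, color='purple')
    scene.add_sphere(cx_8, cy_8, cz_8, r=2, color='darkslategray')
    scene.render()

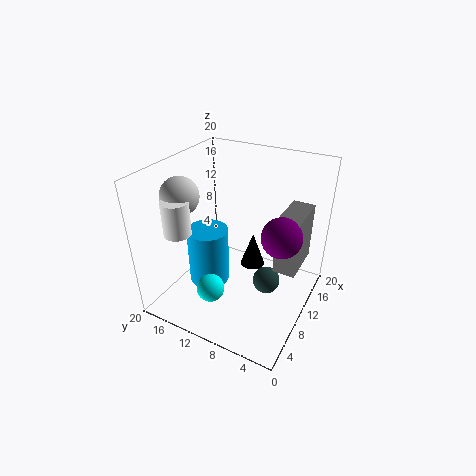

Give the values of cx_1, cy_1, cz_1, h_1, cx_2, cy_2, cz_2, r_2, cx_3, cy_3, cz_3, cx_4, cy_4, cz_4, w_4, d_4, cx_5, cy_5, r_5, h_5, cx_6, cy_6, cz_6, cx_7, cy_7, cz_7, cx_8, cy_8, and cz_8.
cx_1 = 12.25
cy_1 = 8.75
cz_1 = 4.75
h_1 = 5
cx_2 = 3.75
cy_2 = 15.25
cz_2 = 12.5
r_2 = 1.75
cx_3 = 5.75
cy_3 = 16
cz_3 = 16.75
cx_4 = 11.75
cy_4 = 2
cz_4 = 4.75
w_4 = 6.75
d_4 = 3.25
cx_5 = 9.5
cy_5 = 14.75
r_5 = 3
h_5 = 8.5
cx_6 = 6.25
cy_6 = 12.5
cz_6 = 2.75
cx_7 = 11
cy_7 = 4
cz_7 = 11.25
cx_8 = 12
cy_8 = 6.25
cz_8 = 2.5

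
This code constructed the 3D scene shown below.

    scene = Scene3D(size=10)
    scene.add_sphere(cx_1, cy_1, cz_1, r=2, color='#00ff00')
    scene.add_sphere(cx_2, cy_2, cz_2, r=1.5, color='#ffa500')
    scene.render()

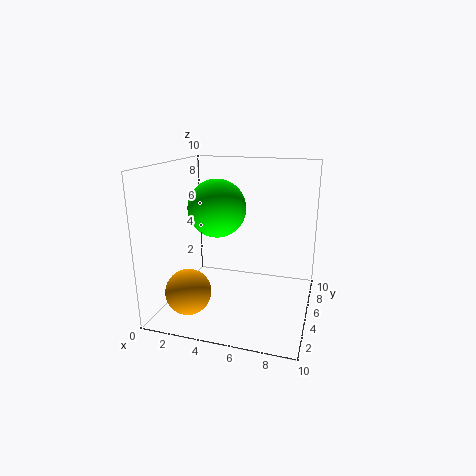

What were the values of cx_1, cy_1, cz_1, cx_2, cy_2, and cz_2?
cx_1 = 3.5
cy_1 = 5
cz_1 = 7
cx_2 = 2.5
cy_2 = 2
cz_2 = 2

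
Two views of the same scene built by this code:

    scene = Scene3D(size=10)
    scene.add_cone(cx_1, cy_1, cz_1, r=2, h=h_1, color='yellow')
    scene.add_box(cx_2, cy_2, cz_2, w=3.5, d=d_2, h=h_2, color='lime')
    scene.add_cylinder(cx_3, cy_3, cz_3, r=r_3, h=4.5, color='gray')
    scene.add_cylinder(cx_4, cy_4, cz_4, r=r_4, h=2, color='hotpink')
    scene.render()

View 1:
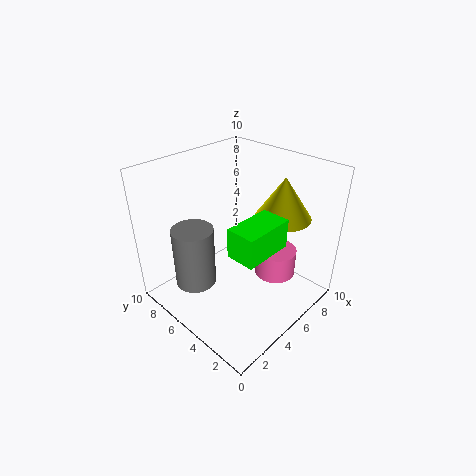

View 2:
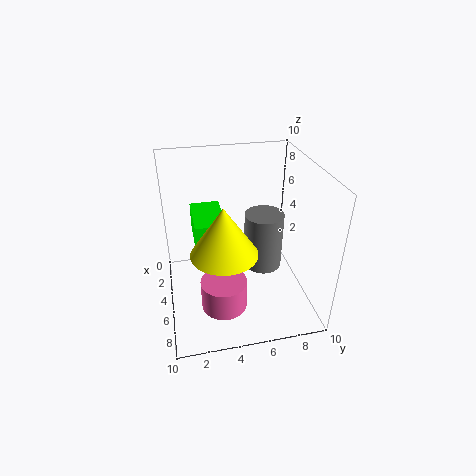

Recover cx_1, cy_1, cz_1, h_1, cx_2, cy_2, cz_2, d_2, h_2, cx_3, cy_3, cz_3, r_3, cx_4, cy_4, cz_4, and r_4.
cx_1 = 8; cy_1 = 3.5; cz_1 = 6; h_1 = 3; cx_2 = 3; cy_2 = 2; cz_2 = 5; d_2 = 2; h_2 = 2; cx_3 = 3; cy_3 = 7.5; cz_3 = 1; r_3 = 1.5; cx_4 = 7.5; cy_4 = 3.5; cz_4 = 1.5; r_4 = 1.5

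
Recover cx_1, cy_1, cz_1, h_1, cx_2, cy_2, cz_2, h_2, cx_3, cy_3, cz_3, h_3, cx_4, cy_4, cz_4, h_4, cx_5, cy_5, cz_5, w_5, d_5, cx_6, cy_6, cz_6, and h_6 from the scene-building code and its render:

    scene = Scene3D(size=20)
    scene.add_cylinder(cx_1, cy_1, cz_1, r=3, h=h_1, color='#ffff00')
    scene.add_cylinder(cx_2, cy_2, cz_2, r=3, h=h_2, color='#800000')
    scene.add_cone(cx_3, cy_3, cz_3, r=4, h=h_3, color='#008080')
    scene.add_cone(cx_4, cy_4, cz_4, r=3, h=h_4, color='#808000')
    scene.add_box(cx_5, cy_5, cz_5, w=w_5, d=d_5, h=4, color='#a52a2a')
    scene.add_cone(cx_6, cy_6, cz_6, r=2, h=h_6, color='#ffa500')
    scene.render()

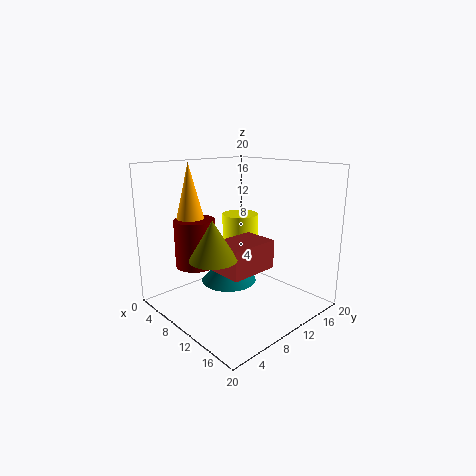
cx_1 = 3, cy_1 = 17, cz_1 = 3, h_1 = 8, cx_2 = 4, cy_2 = 7, cz_2 = 5, h_2 = 7, cx_3 = 8, cy_3 = 10, cz_3 = 3, h_3 = 4, cx_4 = 12, cy_4 = 4, cz_4 = 9, h_4 = 5, cx_5 = 9, cy_5 = 6, cz_5 = 6, w_5 = 5, d_5 = 7, cx_6 = 3, cy_6 = 7, cz_6 = 12, h_6 = 8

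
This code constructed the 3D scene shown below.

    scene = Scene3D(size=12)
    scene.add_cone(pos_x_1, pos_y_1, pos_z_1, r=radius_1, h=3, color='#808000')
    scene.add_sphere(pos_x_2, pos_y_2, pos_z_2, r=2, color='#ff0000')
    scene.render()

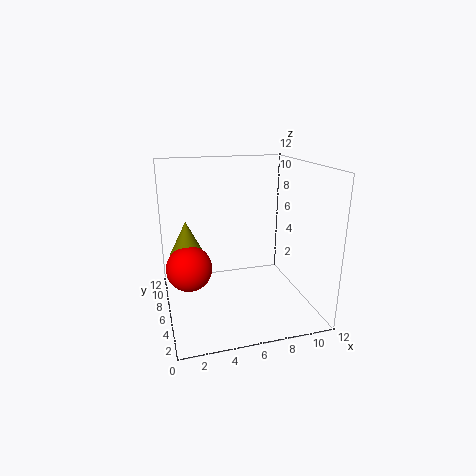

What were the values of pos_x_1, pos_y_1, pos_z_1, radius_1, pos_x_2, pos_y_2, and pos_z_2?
pos_x_1 = 2, pos_y_1 = 8.5, pos_z_1 = 4, radius_1 = 1.5, pos_x_2 = 2, pos_y_2 = 7.5, pos_z_2 = 3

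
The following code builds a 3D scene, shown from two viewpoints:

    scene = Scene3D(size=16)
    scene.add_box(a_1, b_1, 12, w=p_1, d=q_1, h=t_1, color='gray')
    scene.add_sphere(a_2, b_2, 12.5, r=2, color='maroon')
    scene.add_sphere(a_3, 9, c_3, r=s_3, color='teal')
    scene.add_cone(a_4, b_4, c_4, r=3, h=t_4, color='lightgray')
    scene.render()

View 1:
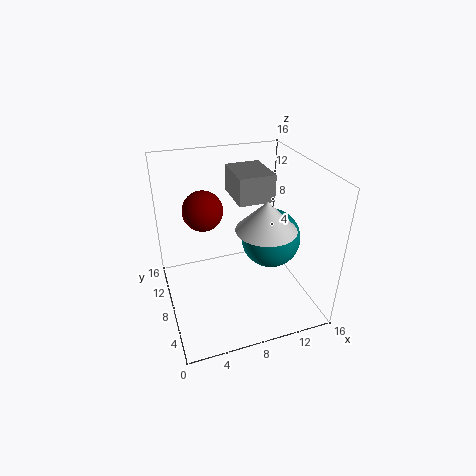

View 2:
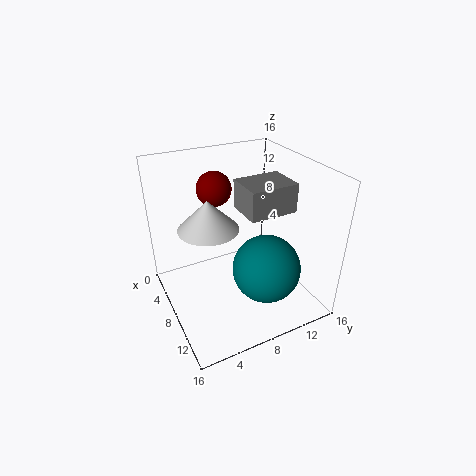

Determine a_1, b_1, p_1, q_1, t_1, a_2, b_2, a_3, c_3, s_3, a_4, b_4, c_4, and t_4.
a_1 = 8, b_1 = 7.5, p_1 = 4, q_1 = 5, t_1 = 3, a_2 = 4, b_2 = 7, a_3 = 12.5, c_3 = 6.5, s_3 = 3.5, a_4 = 9.5, b_4 = 4, c_4 = 11, t_4 = 3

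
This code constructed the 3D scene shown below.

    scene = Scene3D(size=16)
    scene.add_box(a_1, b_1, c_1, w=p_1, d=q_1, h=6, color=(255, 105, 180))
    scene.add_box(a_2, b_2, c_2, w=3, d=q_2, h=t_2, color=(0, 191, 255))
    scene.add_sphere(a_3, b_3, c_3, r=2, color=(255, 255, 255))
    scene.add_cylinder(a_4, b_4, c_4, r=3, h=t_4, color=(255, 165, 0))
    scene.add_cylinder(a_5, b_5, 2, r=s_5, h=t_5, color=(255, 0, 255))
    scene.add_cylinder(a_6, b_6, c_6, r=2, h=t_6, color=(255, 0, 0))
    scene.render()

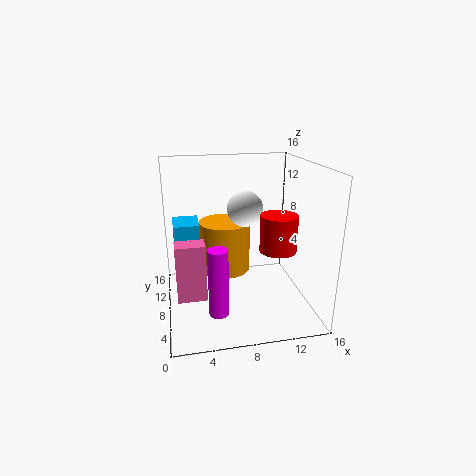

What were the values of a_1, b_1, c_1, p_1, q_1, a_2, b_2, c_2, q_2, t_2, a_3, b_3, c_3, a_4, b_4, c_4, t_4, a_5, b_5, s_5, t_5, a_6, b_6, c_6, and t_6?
a_1 = 1; b_1 = 4; c_1 = 3; p_1 = 3; q_1 = 2; a_2 = 1; b_2 = 10; c_2 = 6; q_2 = 4; t_2 = 3; a_3 = 9; b_3 = 9; c_3 = 11; a_4 = 7; b_4 = 11; c_4 = 3; t_4 = 6; a_5 = 5; b_5 = 3; s_5 = 1; t_5 = 7; a_6 = 12; b_6 = 6; c_6 = 7; t_6 = 4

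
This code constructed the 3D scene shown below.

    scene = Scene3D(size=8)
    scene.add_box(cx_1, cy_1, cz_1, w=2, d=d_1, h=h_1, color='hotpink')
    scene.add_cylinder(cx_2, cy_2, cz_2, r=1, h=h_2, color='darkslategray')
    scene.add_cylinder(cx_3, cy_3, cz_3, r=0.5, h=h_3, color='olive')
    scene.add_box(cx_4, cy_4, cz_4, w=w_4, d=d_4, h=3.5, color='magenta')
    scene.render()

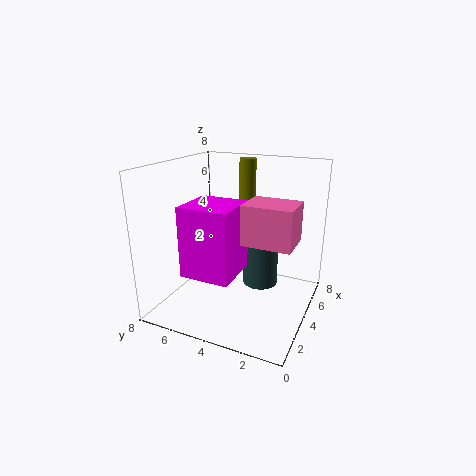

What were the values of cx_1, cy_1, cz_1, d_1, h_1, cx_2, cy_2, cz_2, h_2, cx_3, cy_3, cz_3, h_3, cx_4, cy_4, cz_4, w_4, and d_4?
cx_1 = 2, cy_1 = 0.5, cz_1 = 4.5, d_1 = 2.5, h_1 = 2, cx_2 = 5, cy_2 = 3, cz_2 = 1, h_2 = 3, cx_3 = 6.5, cy_3 = 4.5, cz_3 = 4.5, h_3 = 3.5, cx_4 = 0.5, cy_4 = 3, cz_4 = 3, w_4 = 2.5, d_4 = 2.5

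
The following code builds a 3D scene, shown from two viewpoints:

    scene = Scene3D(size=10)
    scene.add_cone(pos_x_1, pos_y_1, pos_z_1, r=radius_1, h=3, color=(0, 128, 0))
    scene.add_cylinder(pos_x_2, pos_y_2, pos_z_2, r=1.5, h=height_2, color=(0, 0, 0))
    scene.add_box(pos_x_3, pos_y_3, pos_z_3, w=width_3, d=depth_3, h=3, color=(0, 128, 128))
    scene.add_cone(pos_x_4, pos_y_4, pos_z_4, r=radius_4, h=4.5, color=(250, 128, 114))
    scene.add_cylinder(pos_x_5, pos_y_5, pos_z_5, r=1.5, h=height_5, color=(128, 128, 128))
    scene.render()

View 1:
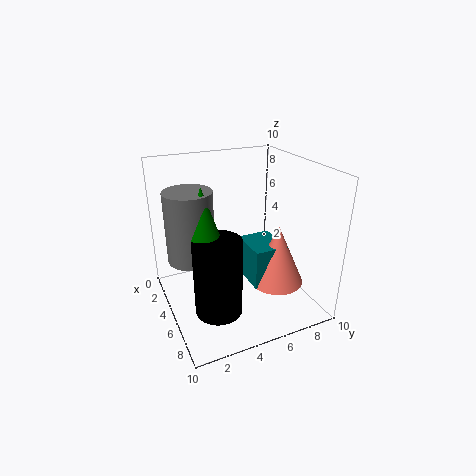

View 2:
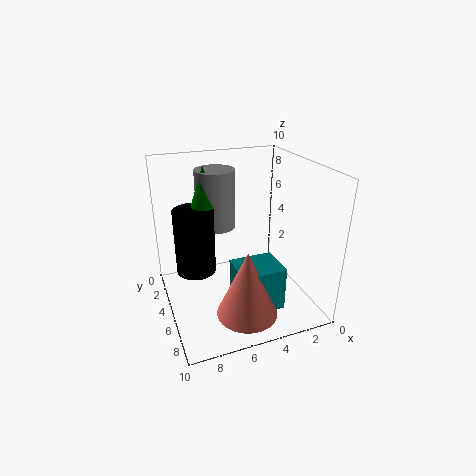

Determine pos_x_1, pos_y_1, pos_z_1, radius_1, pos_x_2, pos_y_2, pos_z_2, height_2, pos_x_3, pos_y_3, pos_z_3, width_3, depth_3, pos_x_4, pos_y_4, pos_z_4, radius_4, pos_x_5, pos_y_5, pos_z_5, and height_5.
pos_x_1 = 6.5; pos_y_1 = 2; pos_z_1 = 6.5; radius_1 = 1; pos_x_2 = 7.5; pos_y_2 = 2.5; pos_z_2 = 1.5; height_2 = 5; pos_x_3 = 3; pos_y_3 = 6; pos_z_3 = 1; width_3 = 3; depth_3 = 2.5; pos_x_4 = 5.5; pos_y_4 = 8; pos_z_4 = 1; radius_4 = 2; pos_x_5 = 5.5; pos_y_5 = 1.5; pos_z_5 = 4.5; height_5 = 4.5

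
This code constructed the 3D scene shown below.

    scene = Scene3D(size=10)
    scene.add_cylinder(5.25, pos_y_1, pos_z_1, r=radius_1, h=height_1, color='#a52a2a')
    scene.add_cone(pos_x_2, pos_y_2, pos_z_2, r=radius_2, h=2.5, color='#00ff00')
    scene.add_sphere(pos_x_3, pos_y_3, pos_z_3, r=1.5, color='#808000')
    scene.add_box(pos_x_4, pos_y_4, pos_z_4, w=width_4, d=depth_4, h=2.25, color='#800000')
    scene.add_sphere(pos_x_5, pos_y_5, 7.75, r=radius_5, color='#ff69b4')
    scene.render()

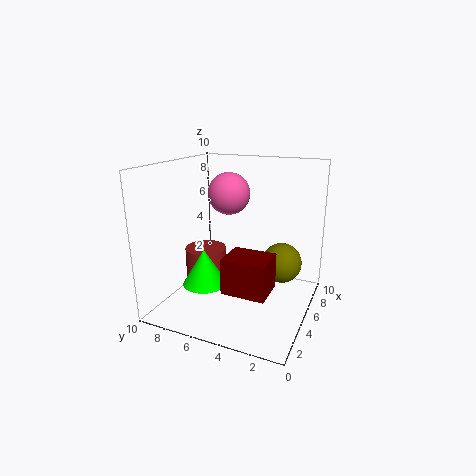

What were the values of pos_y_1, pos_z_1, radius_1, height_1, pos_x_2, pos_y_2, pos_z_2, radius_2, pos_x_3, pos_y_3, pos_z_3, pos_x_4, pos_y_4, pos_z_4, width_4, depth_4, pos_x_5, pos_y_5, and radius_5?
pos_y_1 = 7.75
pos_z_1 = 1
radius_1 = 1.5
height_1 = 2.75
pos_x_2 = 3.25
pos_y_2 = 6.75
pos_z_2 = 2
radius_2 = 1.5
pos_x_3 = 7.5
pos_y_3 = 2.5
pos_z_3 = 2.5
pos_x_4 = 1.25
pos_y_4 = 1.75
pos_z_4 = 2.75
width_4 = 2.25
depth_4 = 2.75
pos_x_5 = 6.25
pos_y_5 = 6.25
radius_5 = 1.5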